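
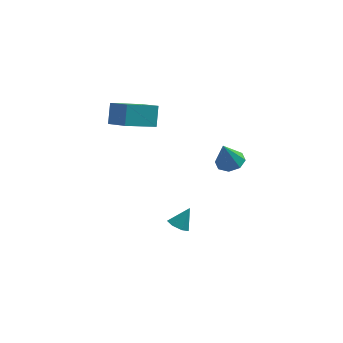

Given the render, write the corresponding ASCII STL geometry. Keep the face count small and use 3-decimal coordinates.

solid 
facet normal -0.783 -0.458 0.421
outer loop
vertex -1.221 2.561 4.559
vertex -2.088 3.462 3.928
vertex -1.3 1.807 3.591
endloop
endfacet
facet normal 0.619 -0.643 0.451
outer loop
vertex 0.188 2.678 2.792
vertex -1.221 2.561 4.559
vertex -1.3 1.807 3.591
endloop
endfacet
facet normal -0.783 -0.458 0.421
outer loop
vertex -1.3 1.807 3.591
vertex -2.088 3.462 3.928
vertex -2.166 2.707 2.96
endloop
endfacet
facet normal -0.064 -0.613 -0.787
outer loop
vertex -2.166 2.707 2.96
vertex 0.188 2.678 2.792
vertex -1.3 1.807 3.591
endloop
endfacet
facet normal 0.064 0.613 0.787
outer loop
vertex -1.221 2.561 4.559
vertex -0.6 4.333 3.129
vertex -2.088 3.462 3.928
endloop
endfacet
facet normal 0.619 -0.643 0.451
outer loop
vertex 0.266 3.433 3.76
vertex -1.221 2.561 4.559
vertex 0.188 2.678 2.792
endloop
endfacet
facet normal 0.064 0.613 0.787
outer loop
vertex 0.266 3.433 3.76
vertex -0.6 4.333 3.129
vertex -1.221 2.561 4.559
endloop
endfacet
facet normal -0.619 0.643 -0.452
outer loop
vertex -2.088 3.462 3.928
vertex -0.6 4.333 3.129
vertex -2.166 2.707 2.96
endloop
endfacet
facet normal -0.064 -0.613 -0.788
outer loop
vertex -0.679 3.579 2.161
vertex 0.188 2.678 2.792
vertex -2.166 2.707 2.96
endloop
endfacet
facet normal -0.619 0.643 -0.450
outer loop
vertex -2.166 2.707 2.96
vertex -0.6 4.333 3.129
vertex -0.679 3.579 2.161
endloop
endfacet
facet normal 0.783 0.459 -0.421
outer loop
vertex -0.679 3.579 2.161
vertex 0.266 3.433 3.76
vertex 0.188 2.678 2.792
endloop
endfacet
facet normal 0.783 0.458 -0.421
outer loop
vertex -0.6 4.333 3.129
vertex 0.266 3.433 3.76
vertex -0.679 3.579 2.161
endloop
endfacet
facet normal -0.472 -0.394 -0.789
outer loop
vertex 1.794 0.491 -3.422
vertex 1.276 0.793 -3.263
vertex 1.736 0.983 -3.633
endloop
endfacet
facet normal 0.992 0.075 -0.098
outer loop
vertex 1.794 0.491 -3.422
vertex 1.736 0.983 -3.633
vertex 1.844 1.267 -2.317
endloop
endfacet
facet normal -0.471 -0.396 -0.788
outer loop
vertex 1.736 0.983 -3.633
vertex 1.276 0.793 -3.263
vertex 1.331 1.331 -3.566
endloop
endfacet
facet normal 0.616 0.758 -0.214
outer loop
vertex 1.736 0.983 -3.633
vertex 1.331 1.331 -3.566
vertex 1.844 1.267 -2.317
endloop
endfacet
facet normal -0.473 -0.395 -0.787
outer loop
vertex 1.331 1.331 -3.566
vertex 1.276 0.793 -3.263
vertex 0.886 1.274 -3.27
endloop
endfacet
facet normal -0.073 0.994 0.081
outer loop
vertex 1.331 1.331 -3.566
vertex 0.886 1.274 -3.27
vertex 1.844 1.267 -2.317
endloop
endfacet
facet normal -0.474 -0.395 -0.787
outer loop
vertex 0.886 1.274 -3.27
vertex 1.276 0.793 -3.263
vertex 0.734 0.855 -2.968
endloop
endfacet
facet normal -0.557 0.609 0.565
outer loop
vertex 0.886 1.274 -3.27
vertex 0.734 0.855 -2.968
vertex 1.844 1.267 -2.317
endloop
endfacet
facet normal -0.474 -0.395 -0.787
outer loop
vertex 0.734 0.855 -2.968
vertex 1.276 0.793 -3.263
vertex 0.991 0.389 -2.889
endloop
endfacet
facet normal -0.472 -0.112 0.875
outer loop
vertex 0.734 0.855 -2.968
vertex 0.991 0.389 -2.889
vertex 1.844 1.267 -2.317
endloop
endfacet
facet normal -0.473 -0.395 -0.787
outer loop
vertex 0.991 0.389 -2.889
vertex 1.276 0.793 -3.263
vertex 1.463 0.227 -3.091
endloop
endfacet
facet normal 0.119 -0.620 0.775
outer loop
vertex 0.991 0.389 -2.889
vertex 1.463 0.227 -3.091
vertex 1.844 1.267 -2.317
endloop
endfacet
facet normal -0.472 -0.395 -0.788
outer loop
vertex 1.463 0.227 -3.091
vertex 1.276 0.793 -3.263
vertex 1.794 0.491 -3.422
endloop
endfacet
facet normal 0.771 -0.537 0.342
outer loop
vertex 1.463 0.227 -3.091
vertex 1.794 0.491 -3.422
vertex 1.844 1.267 -2.317
endloop
endfacet
facet normal 0.254 0.159 -0.954
outer loop
vertex 4.48 -0.127 2.751
vertex 3.759 -0.018 2.577
vertex 4.323 0.423 2.801
endloop
endfacet
facet normal 0.721 0.144 0.678
outer loop
vertex 4.48 -0.127 2.751
vertex 4.323 0.423 2.801
vertex 3.401 -0.242 3.923
endloop
endfacet
facet normal 0.255 0.158 -0.954
outer loop
vertex 4.323 0.423 2.801
vertex 3.759 -0.018 2.577
vertex 3.836 0.714 2.719
endloop
endfacet
facet normal 0.302 0.690 0.657
outer loop
vertex 4.323 0.423 2.801
vertex 3.836 0.714 2.719
vertex 3.401 -0.242 3.923
endloop
endfacet
facet normal 0.253 0.159 -0.954
outer loop
vertex 3.836 0.714 2.719
vertex 3.759 -0.018 2.577
vertex 3.303 0.577 2.555
endloop
endfacet
facet normal -0.357 0.790 0.499
outer loop
vertex 3.836 0.714 2.719
vertex 3.303 0.577 2.555
vertex 3.401 -0.242 3.923
endloop
endfacet
facet normal 0.254 0.160 -0.954
outer loop
vertex 3.303 0.577 2.555
vertex 3.759 -0.018 2.577
vertex 3.038 0.091 2.403
endloop
endfacet
facet normal -0.875 0.385 0.293
outer loop
vertex 3.303 0.577 2.555
vertex 3.038 0.091 2.403
vertex 3.401 -0.242 3.923
endloop
endfacet
facet normal 0.254 0.158 -0.954
outer loop
vertex 3.038 0.091 2.403
vertex 3.759 -0.018 2.577
vertex 3.195 -0.459 2.354
endloop
endfacet
facet normal -0.945 -0.284 0.163
outer loop
vertex 3.038 0.091 2.403
vertex 3.195 -0.459 2.354
vertex 3.401 -0.242 3.923
endloop
endfacet
facet normal 0.253 0.159 -0.954
outer loop
vertex 3.195 -0.459 2.354
vertex 3.759 -0.018 2.577
vertex 3.683 -0.751 2.435
endloop
endfacet
facet normal -0.527 -0.830 0.184
outer loop
vertex 3.195 -0.459 2.354
vertex 3.683 -0.751 2.435
vertex 3.401 -0.242 3.923
endloop
endfacet
facet normal 0.255 0.158 -0.954
outer loop
vertex 3.683 -0.751 2.435
vertex 3.759 -0.018 2.577
vertex 4.215 -0.613 2.6
endloop
endfacet
facet normal 0.135 -0.929 0.343
outer loop
vertex 3.683 -0.751 2.435
vertex 4.215 -0.613 2.6
vertex 3.401 -0.242 3.923
endloop
endfacet
facet normal 0.254 0.158 -0.954
outer loop
vertex 4.215 -0.613 2.6
vertex 3.759 -0.018 2.577
vertex 4.48 -0.127 2.751
endloop
endfacet
facet normal 0.651 -0.525 0.548
outer loop
vertex 4.215 -0.613 2.6
vertex 4.48 -0.127 2.751
vertex 3.401 -0.242 3.923
endloop
endfacet

endsolid


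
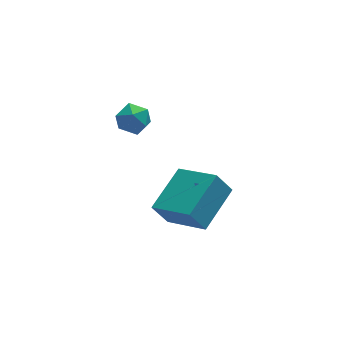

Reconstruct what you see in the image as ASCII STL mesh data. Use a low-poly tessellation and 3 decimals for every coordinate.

solid 
facet normal -0.460 0.114 0.881
outer loop
vertex 0.998 1.322 -0.081
vertex 1.559 0.858 0.272
vertex 1.667 1.659 0.225
endloop
endfacet
facet normal -0.559 0.686 0.466
outer loop
vertex 0.998 1.322 -0.081
vertex 1.667 1.659 0.225
vertex 1.379 1.909 -0.489
endloop
endfacet
facet normal -0.872 0.470 -0.138
outer loop
vertex 0.998 1.322 -0.081
vertex 1.379 1.909 -0.489
vertex 1.093 1.262 -0.883
endloop
endfacet
facet normal -0.967 -0.236 -0.097
outer loop
vertex 0.998 1.322 -0.081
vertex 1.093 1.262 -0.883
vertex 1.204 0.613 -0.412
endloop
endfacet
facet normal -0.713 -0.456 0.533
outer loop
vertex 0.998 1.322 -0.081
vertex 1.204 0.613 -0.412
vertex 1.559 0.858 0.272
endloop
endfacet
facet normal 0.084 0.951 0.299
outer loop
vertex 1.379 1.909 -0.489
vertex 1.667 1.659 0.225
vertex 2.176 1.807 -0.388
endloop
endfacet
facet normal 0.242 0.024 0.970
outer loop
vertex 1.667 1.659 0.225
vertex 1.559 0.858 0.272
vertex 2.287 1.158 0.083
endloop
endfacet
facet normal -0.167 -0.898 0.408
outer loop
vertex 1.559 0.858 0.272
vertex 1.204 0.613 -0.412
vertex 2.001 0.511 -0.311
endloop
endfacet
facet normal -0.578 -0.542 -0.610
outer loop
vertex 1.204 0.613 -0.412
vertex 1.093 1.262 -0.883
vertex 1.713 0.761 -1.025
endloop
endfacet
facet normal -0.424 0.600 -0.678
outer loop
vertex 1.093 1.262 -0.883
vertex 1.379 1.909 -0.489
vertex 1.821 1.562 -1.072
endloop
endfacet
facet normal 0.967 0.236 0.097
outer loop
vertex 2.382 1.098 -0.719
vertex 2.176 1.807 -0.388
vertex 2.287 1.158 0.083
endloop
endfacet
facet normal 0.872 -0.470 0.138
outer loop
vertex 2.382 1.098 -0.719
vertex 2.287 1.158 0.083
vertex 2.001 0.511 -0.311
endloop
endfacet
facet normal 0.559 -0.686 -0.466
outer loop
vertex 2.382 1.098 -0.719
vertex 2.001 0.511 -0.311
vertex 1.713 0.761 -1.025
endloop
endfacet
facet normal 0.460 -0.114 -0.881
outer loop
vertex 2.382 1.098 -0.719
vertex 1.713 0.761 -1.025
vertex 1.821 1.562 -1.072
endloop
endfacet
facet normal 0.713 0.456 -0.533
outer loop
vertex 2.382 1.098 -0.719
vertex 1.821 1.562 -1.072
vertex 2.176 1.807 -0.388
endloop
endfacet
facet normal 0.578 0.542 0.610
outer loop
vertex 2.287 1.158 0.083
vertex 2.176 1.807 -0.388
vertex 1.667 1.659 0.225
endloop
endfacet
facet normal 0.424 -0.600 0.678
outer loop
vertex 2.001 0.511 -0.311
vertex 2.287 1.158 0.083
vertex 1.559 0.858 0.272
endloop
endfacet
facet normal -0.084 -0.951 -0.299
outer loop
vertex 1.713 0.761 -1.025
vertex 2.001 0.511 -0.311
vertex 1.204 0.613 -0.412
endloop
endfacet
facet normal -0.242 -0.024 -0.970
outer loop
vertex 1.821 1.562 -1.072
vertex 1.713 0.761 -1.025
vertex 1.093 1.262 -0.883
endloop
endfacet
facet normal 0.167 0.898 -0.408
outer loop
vertex 2.176 1.807 -0.388
vertex 1.821 1.562 -1.072
vertex 1.379 1.909 -0.489
endloop
endfacet
facet normal -0.463 0.771 -0.439
outer loop
vertex 1.111 -2.808 -1.96
vertex 2.657 -1.51 -1.31
vertex 1.692 -3.012 -2.931
endloop
endfacet
facet normal -0.729 -0.612 -0.307
outer loop
vertex 2.663 -4.63 -2.01
vertex 1.111 -2.808 -1.96
vertex 1.692 -3.012 -2.931
endloop
endfacet
facet normal -0.463 0.770 -0.438
outer loop
vertex 1.692 -3.012 -2.931
vertex 2.657 -1.51 -1.31
vertex 3.237 -1.714 -2.281
endloop
endfacet
facet normal 0.505 -0.178 -0.845
outer loop
vertex 3.237 -1.714 -2.281
vertex 2.663 -4.63 -2.01
vertex 1.692 -3.012 -2.931
endloop
endfacet
facet normal -0.505 0.178 0.845
outer loop
vertex 1.111 -2.808 -1.96
vertex 3.628 -3.128 -0.389
vertex 2.657 -1.51 -1.31
endloop
endfacet
facet normal -0.729 -0.612 -0.307
outer loop
vertex 2.083 -4.426 -1.039
vertex 1.111 -2.808 -1.96
vertex 2.663 -4.63 -2.01
endloop
endfacet
facet normal -0.505 0.178 0.845
outer loop
vertex 2.083 -4.426 -1.039
vertex 3.628 -3.128 -0.389
vertex 1.111 -2.808 -1.96
endloop
endfacet
facet normal 0.729 0.612 0.307
outer loop
vertex 2.657 -1.51 -1.31
vertex 3.628 -3.128 -0.389
vertex 3.237 -1.714 -2.281
endloop
endfacet
facet normal 0.505 -0.178 -0.845
outer loop
vertex 4.209 -3.332 -1.36
vertex 2.663 -4.63 -2.01
vertex 3.237 -1.714 -2.281
endloop
endfacet
facet normal 0.728 0.612 0.307
outer loop
vertex 3.237 -1.714 -2.281
vertex 3.628 -3.128 -0.389
vertex 4.209 -3.332 -1.36
endloop
endfacet
facet normal 0.463 -0.771 0.438
outer loop
vertex 4.209 -3.332 -1.36
vertex 2.083 -4.426 -1.039
vertex 2.663 -4.63 -2.01
endloop
endfacet
facet normal 0.463 -0.770 0.439
outer loop
vertex 3.628 -3.128 -0.389
vertex 2.083 -4.426 -1.039
vertex 4.209 -3.332 -1.36
endloop
endfacet

endsolid


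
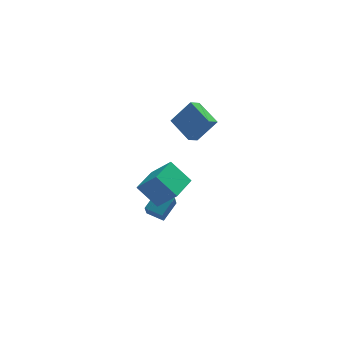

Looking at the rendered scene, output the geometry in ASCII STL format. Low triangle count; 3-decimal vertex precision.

solid 
facet normal -0.543 -0.840 -0.014
outer loop
vertex 0.281 -2.447 0.326
vertex -0.723 -1.778 -0.899
vertex 1.343 -3.113 -0.909
endloop
endfacet
facet normal 0.584 -0.389 0.712
outer loop
vertex 2.423 -1.442 -0.881
vertex 0.281 -2.447 0.326
vertex 1.343 -3.113 -0.909
endloop
endfacet
facet normal -0.543 -0.840 -0.014
outer loop
vertex 1.343 -3.113 -0.909
vertex -0.723 -1.778 -0.899
vertex 0.339 -2.444 -2.134
endloop
endfacet
facet normal 0.604 -0.378 -0.702
outer loop
vertex 0.339 -2.444 -2.134
vertex 2.423 -1.442 -0.881
vertex 1.343 -3.113 -0.909
endloop
endfacet
facet normal -0.604 0.378 0.702
outer loop
vertex 0.281 -2.447 0.326
vertex 0.357 -0.107 -0.871
vertex -0.723 -1.778 -0.899
endloop
endfacet
facet normal 0.584 -0.389 0.712
outer loop
vertex 1.361 -0.776 0.354
vertex 0.281 -2.447 0.326
vertex 2.423 -1.442 -0.881
endloop
endfacet
facet normal -0.604 0.378 0.702
outer loop
vertex 1.361 -0.776 0.354
vertex 0.357 -0.107 -0.871
vertex 0.281 -2.447 0.326
endloop
endfacet
facet normal -0.584 0.389 -0.712
outer loop
vertex -0.723 -1.778 -0.899
vertex 0.357 -0.107 -0.871
vertex 0.339 -2.444 -2.134
endloop
endfacet
facet normal 0.604 -0.378 -0.702
outer loop
vertex 1.419 -0.773 -2.106
vertex 2.423 -1.442 -0.881
vertex 0.339 -2.444 -2.134
endloop
endfacet
facet normal -0.584 0.389 -0.712
outer loop
vertex 0.339 -2.444 -2.134
vertex 0.357 -0.107 -0.871
vertex 1.419 -0.773 -2.106
endloop
endfacet
facet normal 0.543 0.840 0.014
outer loop
vertex 1.419 -0.773 -2.106
vertex 1.361 -0.776 0.354
vertex 2.423 -1.442 -0.881
endloop
endfacet
facet normal 0.543 0.840 0.014
outer loop
vertex 0.357 -0.107 -0.871
vertex 1.361 -0.776 0.354
vertex 1.419 -0.773 -2.106
endloop
endfacet
facet normal -0.788 0.559 0.257
outer loop
vertex -0.2 -1.201 -3.091
vertex 0.66 -0.362 -2.279
vertex 0.009 -0.446 -4.091
endloop
endfacet
facet normal -0.593 -0.578 -0.561
outer loop
vertex 0.9 -1.078 -4.381
vertex -0.2 -1.201 -3.091
vertex 0.009 -0.446 -4.091
endloop
endfacet
facet normal -0.788 0.559 0.257
outer loop
vertex 0.009 -0.446 -4.091
vertex 0.66 -0.362 -2.279
vertex 0.869 0.392 -3.279
endloop
endfacet
facet normal 0.165 0.594 -0.788
outer loop
vertex 0.869 0.392 -3.279
vertex 0.9 -1.078 -4.381
vertex 0.009 -0.446 -4.091
endloop
endfacet
facet normal -0.165 -0.594 0.788
outer loop
vertex -0.2 -1.201 -3.091
vertex 1.551 -0.994 -2.569
vertex 0.66 -0.362 -2.279
endloop
endfacet
facet normal -0.592 -0.579 -0.560
outer loop
vertex 0.691 -1.832 -3.381
vertex -0.2 -1.201 -3.091
vertex 0.9 -1.078 -4.381
endloop
endfacet
facet normal -0.164 -0.594 0.787
outer loop
vertex 0.691 -1.832 -3.381
vertex 1.551 -0.994 -2.569
vertex -0.2 -1.201 -3.091
endloop
endfacet
facet normal 0.593 0.579 0.560
outer loop
vertex 0.66 -0.362 -2.279
vertex 1.551 -0.994 -2.569
vertex 0.869 0.392 -3.279
endloop
endfacet
facet normal 0.164 0.594 -0.788
outer loop
vertex 1.76 -0.239 -3.569
vertex 0.9 -1.078 -4.381
vertex 0.869 0.392 -3.279
endloop
endfacet
facet normal 0.592 0.579 0.561
outer loop
vertex 0.869 0.392 -3.279
vertex 1.551 -0.994 -2.569
vertex 1.76 -0.239 -3.569
endloop
endfacet
facet normal 0.788 -0.559 -0.257
outer loop
vertex 1.76 -0.239 -3.569
vertex 0.691 -1.832 -3.381
vertex 0.9 -1.078 -4.381
endloop
endfacet
facet normal 0.788 -0.559 -0.258
outer loop
vertex 1.551 -0.994 -2.569
vertex 0.691 -1.832 -3.381
vertex 1.76 -0.239 -3.569
endloop
endfacet
facet normal -0.602 0.063 -0.796
outer loop
vertex 2.175 -1.901 2.821
vertex 1.407 -0.406 3.519
vertex 2.752 -1.419 2.423
endloop
endfacet
facet normal 0.422 -0.822 -0.383
outer loop
vertex 3.853 -1.534 3.881
vertex 2.175 -1.901 2.821
vertex 2.752 -1.419 2.423
endloop
endfacet
facet normal -0.601 0.064 -0.797
outer loop
vertex 2.752 -1.419 2.423
vertex 1.407 -0.406 3.519
vertex 1.984 0.076 3.122
endloop
endfacet
facet normal 0.678 0.567 -0.467
outer loop
vertex 1.984 0.076 3.122
vertex 3.853 -1.534 3.881
vertex 2.752 -1.419 2.423
endloop
endfacet
facet normal -0.678 -0.567 0.468
outer loop
vertex 2.175 -1.901 2.821
vertex 2.508 -0.521 4.977
vertex 1.407 -0.406 3.519
endloop
endfacet
facet normal 0.422 -0.821 -0.384
outer loop
vertex 3.276 -2.016 4.278
vertex 2.175 -1.901 2.821
vertex 3.853 -1.534 3.881
endloop
endfacet
facet normal -0.678 -0.567 0.468
outer loop
vertex 3.276 -2.016 4.278
vertex 2.508 -0.521 4.977
vertex 2.175 -1.901 2.821
endloop
endfacet
facet normal -0.422 0.821 0.384
outer loop
vertex 1.407 -0.406 3.519
vertex 2.508 -0.521 4.977
vertex 1.984 0.076 3.122
endloop
endfacet
facet normal 0.678 0.567 -0.468
outer loop
vertex 3.085 -0.039 4.579
vertex 3.853 -1.534 3.881
vertex 1.984 0.076 3.122
endloop
endfacet
facet normal -0.422 0.822 0.384
outer loop
vertex 1.984 0.076 3.122
vertex 2.508 -0.521 4.977
vertex 3.085 -0.039 4.579
endloop
endfacet
facet normal 0.601 -0.063 0.797
outer loop
vertex 3.085 -0.039 4.579
vertex 3.276 -2.016 4.278
vertex 3.853 -1.534 3.881
endloop
endfacet
facet normal 0.602 -0.063 0.796
outer loop
vertex 2.508 -0.521 4.977
vertex 3.276 -2.016 4.278
vertex 3.085 -0.039 4.579
endloop
endfacet

endsolid


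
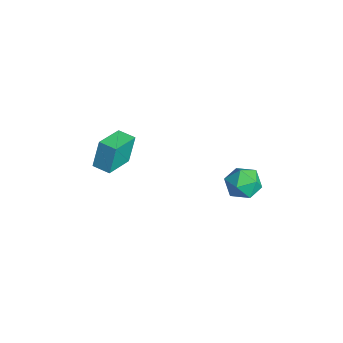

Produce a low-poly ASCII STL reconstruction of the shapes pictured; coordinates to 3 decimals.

solid 
facet normal 0.295 0.896 0.333
outer loop
vertex 1.35 2.802 0.316
vertex 0.724 2.73 1.064
vertex 1.638 2.395 1.157
endloop
endfacet
facet normal 0.825 0.565 -0.009
outer loop
vertex 1.35 2.802 0.316
vertex 1.638 2.395 1.157
vertex 1.902 1.995 0.304
endloop
endfacet
facet normal 0.604 0.423 -0.675
outer loop
vertex 1.35 2.802 0.316
vertex 1.902 1.995 0.304
vertex 1.15 2.082 -0.315
endloop
endfacet
facet normal -0.063 0.668 -0.742
outer loop
vertex 1.35 2.802 0.316
vertex 1.15 2.082 -0.315
vertex 0.423 2.536 0.155
endloop
endfacet
facet normal -0.254 0.960 -0.121
outer loop
vertex 1.35 2.802 0.316
vertex 0.423 2.536 0.155
vertex 0.724 2.73 1.064
endloop
endfacet
facet normal 0.946 -0.057 0.320
outer loop
vertex 1.902 1.995 0.304
vertex 1.638 2.395 1.157
vertex 1.617 1.424 1.045
endloop
endfacet
facet normal 0.087 0.479 0.873
outer loop
vertex 1.638 2.395 1.157
vertex 0.724 2.73 1.064
vertex 0.89 1.878 1.515
endloop
endfacet
facet normal -0.801 0.582 0.141
outer loop
vertex 0.724 2.73 1.064
vertex 0.423 2.536 0.155
vertex 0.138 1.965 0.896
endloop
endfacet
facet normal -0.490 0.110 -0.865
outer loop
vertex 0.423 2.536 0.155
vertex 1.15 2.082 -0.315
vertex 0.402 1.565 0.043
endloop
endfacet
facet normal 0.589 -0.285 -0.756
outer loop
vertex 1.15 2.082 -0.315
vertex 1.902 1.995 0.304
vertex 1.316 1.23 0.136
endloop
endfacet
facet normal 0.063 -0.668 0.742
outer loop
vertex 0.69 1.158 0.884
vertex 1.617 1.424 1.045
vertex 0.89 1.878 1.515
endloop
endfacet
facet normal -0.604 -0.423 0.675
outer loop
vertex 0.69 1.158 0.884
vertex 0.89 1.878 1.515
vertex 0.138 1.965 0.896
endloop
endfacet
facet normal -0.825 -0.565 0.009
outer loop
vertex 0.69 1.158 0.884
vertex 0.138 1.965 0.896
vertex 0.402 1.565 0.043
endloop
endfacet
facet normal -0.295 -0.896 -0.333
outer loop
vertex 0.69 1.158 0.884
vertex 0.402 1.565 0.043
vertex 1.316 1.23 0.136
endloop
endfacet
facet normal 0.254 -0.960 0.121
outer loop
vertex 0.69 1.158 0.884
vertex 1.316 1.23 0.136
vertex 1.617 1.424 1.045
endloop
endfacet
facet normal 0.490 -0.110 0.865
outer loop
vertex 0.89 1.878 1.515
vertex 1.617 1.424 1.045
vertex 1.638 2.395 1.157
endloop
endfacet
facet normal -0.589 0.285 0.756
outer loop
vertex 0.138 1.965 0.896
vertex 0.89 1.878 1.515
vertex 0.724 2.73 1.064
endloop
endfacet
facet normal -0.946 0.057 -0.320
outer loop
vertex 0.402 1.565 0.043
vertex 0.138 1.965 0.896
vertex 0.423 2.536 0.155
endloop
endfacet
facet normal -0.087 -0.479 -0.873
outer loop
vertex 1.316 1.23 0.136
vertex 0.402 1.565 0.043
vertex 1.15 2.082 -0.315
endloop
endfacet
facet normal 0.801 -0.582 -0.141
outer loop
vertex 1.617 1.424 1.045
vertex 1.316 1.23 0.136
vertex 1.902 1.995 0.304
endloop
endfacet
facet normal -0.610 0.737 -0.290
outer loop
vertex -1.397 -3.267 4.093
vertex -0.68 -2.694 4.04
vertex -1.186 -3.668 2.632
endloop
endfacet
facet normal -0.780 -0.623 0.058
outer loop
vertex -0.16 -4.906 3.12
vertex -1.397 -3.267 4.093
vertex -1.186 -3.668 2.632
endloop
endfacet
facet normal -0.610 0.737 -0.291
outer loop
vertex -1.186 -3.668 2.632
vertex -0.68 -2.694 4.04
vertex -0.468 -3.095 2.578
endloop
endfacet
facet normal 0.138 -0.262 -0.955
outer loop
vertex -0.468 -3.095 2.578
vertex -0.16 -4.906 3.12
vertex -1.186 -3.668 2.632
endloop
endfacet
facet normal -0.139 0.262 0.955
outer loop
vertex -1.397 -3.267 4.093
vertex 0.346 -3.932 4.528
vertex -0.68 -2.694 4.04
endloop
endfacet
facet normal -0.780 -0.623 0.058
outer loop
vertex -0.372 -4.505 4.582
vertex -1.397 -3.267 4.093
vertex -0.16 -4.906 3.12
endloop
endfacet
facet normal -0.138 0.263 0.955
outer loop
vertex -0.372 -4.505 4.582
vertex 0.346 -3.932 4.528
vertex -1.397 -3.267 4.093
endloop
endfacet
facet normal 0.780 0.623 -0.058
outer loop
vertex -0.68 -2.694 4.04
vertex 0.346 -3.932 4.528
vertex -0.468 -3.095 2.578
endloop
endfacet
facet normal 0.139 -0.262 -0.955
outer loop
vertex 0.557 -4.333 3.067
vertex -0.16 -4.906 3.12
vertex -0.468 -3.095 2.578
endloop
endfacet
facet normal 0.780 0.623 -0.058
outer loop
vertex -0.468 -3.095 2.578
vertex 0.346 -3.932 4.528
vertex 0.557 -4.333 3.067
endloop
endfacet
facet normal 0.610 -0.737 0.291
outer loop
vertex 0.557 -4.333 3.067
vertex -0.372 -4.505 4.582
vertex -0.16 -4.906 3.12
endloop
endfacet
facet normal 0.610 -0.737 0.290
outer loop
vertex 0.346 -3.932 4.528
vertex -0.372 -4.505 4.582
vertex 0.557 -4.333 3.067
endloop
endfacet

endsolid


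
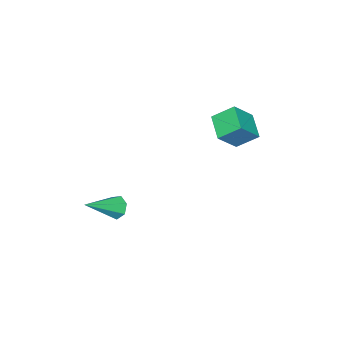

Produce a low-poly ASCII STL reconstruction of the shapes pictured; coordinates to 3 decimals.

solid 
facet normal -0.821 0.266 -0.505
outer loop
vertex 3.547 -2.252 -3.767
vertex 3.234 -2.488 -3.382
vertex 3.416 -1.97 -3.405
endloop
endfacet
facet normal 0.713 0.655 -0.252
outer loop
vertex 3.547 -2.252 -3.767
vertex 3.416 -1.97 -3.405
vertex 4.606 -2.932 -2.538
endloop
endfacet
facet normal -0.822 0.266 -0.504
outer loop
vertex 3.416 -1.97 -3.405
vertex 3.234 -2.488 -3.382
vertex 3.148 -2.078 -3.025
endloop
endfacet
facet normal 0.327 0.823 0.464
outer loop
vertex 3.416 -1.97 -3.405
vertex 3.148 -2.078 -3.025
vertex 4.606 -2.932 -2.538
endloop
endfacet
facet normal -0.821 0.267 -0.504
outer loop
vertex 3.148 -2.078 -3.025
vertex 3.234 -2.488 -3.382
vertex 2.944 -2.496 -2.914
endloop
endfacet
facet normal -0.131 0.313 0.941
outer loop
vertex 3.148 -2.078 -3.025
vertex 2.944 -2.496 -2.914
vertex 4.606 -2.932 -2.538
endloop
endfacet
facet normal -0.822 0.265 -0.505
outer loop
vertex 2.944 -2.496 -2.914
vertex 3.234 -2.488 -3.382
vertex 2.959 -2.908 -3.155
endloop
endfacet
facet normal -0.312 -0.488 0.815
outer loop
vertex 2.944 -2.496 -2.914
vertex 2.959 -2.908 -3.155
vertex 4.606 -2.932 -2.538
endloop
endfacet
facet normal -0.821 0.265 -0.505
outer loop
vertex 2.959 -2.908 -3.155
vertex 3.234 -2.488 -3.382
vertex 3.181 -3.004 -3.566
endloop
endfacet
facet normal -0.083 -0.979 0.184
outer loop
vertex 2.959 -2.908 -3.155
vertex 3.181 -3.004 -3.566
vertex 4.606 -2.932 -2.538
endloop
endfacet
facet normal -0.821 0.265 -0.505
outer loop
vertex 3.181 -3.004 -3.566
vertex 3.234 -2.488 -3.382
vertex 3.443 -2.712 -3.839
endloop
endfacet
facet normal 0.384 -0.791 -0.477
outer loop
vertex 3.181 -3.004 -3.566
vertex 3.443 -2.712 -3.839
vertex 4.606 -2.932 -2.538
endloop
endfacet
facet normal -0.821 0.265 -0.505
outer loop
vertex 3.443 -2.712 -3.839
vertex 3.234 -2.488 -3.382
vertex 3.547 -2.252 -3.767
endloop
endfacet
facet normal 0.739 -0.062 -0.671
outer loop
vertex 3.443 -2.712 -3.839
vertex 3.547 -2.252 -3.767
vertex 4.606 -2.932 -2.538
endloop
endfacet
facet normal -0.616 -0.685 0.390
outer loop
vertex 1.085 0.31 1.732
vertex 0.671 1.041 2.362
vertex 0.26 0.571 0.886
endloop
endfacet
facet normal 0.395 -0.696 -0.600
outer loop
vertex 0.969 1.359 0.438
vertex 1.085 0.31 1.732
vertex 0.26 0.571 0.886
endloop
endfacet
facet normal -0.616 -0.685 0.390
outer loop
vertex 0.26 0.571 0.886
vertex 0.671 1.041 2.362
vertex -0.154 1.302 1.516
endloop
endfacet
facet normal -0.682 0.216 -0.699
outer loop
vertex -0.154 1.302 1.516
vertex 0.969 1.359 0.438
vertex 0.26 0.571 0.886
endloop
endfacet
facet normal 0.682 -0.216 0.699
outer loop
vertex 1.085 0.31 1.732
vertex 1.38 1.829 1.914
vertex 0.671 1.041 2.362
endloop
endfacet
facet normal 0.395 -0.696 -0.600
outer loop
vertex 1.794 1.098 1.284
vertex 1.085 0.31 1.732
vertex 0.969 1.359 0.438
endloop
endfacet
facet normal 0.682 -0.216 0.699
outer loop
vertex 1.794 1.098 1.284
vertex 1.38 1.829 1.914
vertex 1.085 0.31 1.732
endloop
endfacet
facet normal -0.395 0.696 0.600
outer loop
vertex 0.671 1.041 2.362
vertex 1.38 1.829 1.914
vertex -0.154 1.302 1.516
endloop
endfacet
facet normal -0.682 0.216 -0.699
outer loop
vertex 0.555 2.09 1.068
vertex 0.969 1.359 0.438
vertex -0.154 1.302 1.516
endloop
endfacet
facet normal -0.395 0.696 0.600
outer loop
vertex -0.154 1.302 1.516
vertex 1.38 1.829 1.914
vertex 0.555 2.09 1.068
endloop
endfacet
facet normal 0.616 0.685 -0.390
outer loop
vertex 0.555 2.09 1.068
vertex 1.794 1.098 1.284
vertex 0.969 1.359 0.438
endloop
endfacet
facet normal 0.616 0.685 -0.390
outer loop
vertex 1.38 1.829 1.914
vertex 1.794 1.098 1.284
vertex 0.555 2.09 1.068
endloop
endfacet

endsolid


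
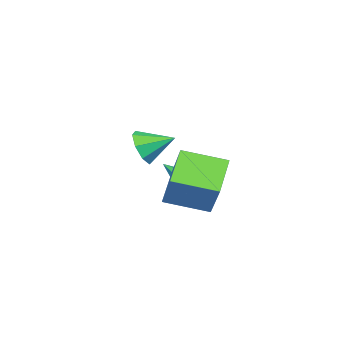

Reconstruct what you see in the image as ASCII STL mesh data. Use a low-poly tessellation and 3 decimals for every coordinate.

solid 
facet normal 0.264 0.819 -0.509
outer loop
vertex 1.048 2.67 1.167
vertex 0.501 3.005 1.422
vertex 1.139 2.961 1.682
endloop
endfacet
facet normal 0.792 -0.581 0.188
outer loop
vertex 1.048 2.67 1.167
vertex 1.139 2.961 1.682
vertex 0.079 1.695 2.238
endloop
endfacet
facet normal 0.265 0.818 -0.511
outer loop
vertex 1.139 2.961 1.682
vertex 0.501 3.005 1.422
vertex 0.75 3.286 2.001
endloop
endfacet
facet normal 0.569 -0.119 0.814
outer loop
vertex 1.139 2.961 1.682
vertex 0.75 3.286 2.001
vertex 0.079 1.695 2.238
endloop
endfacet
facet normal 0.264 0.818 -0.511
outer loop
vertex 0.75 3.286 2.001
vertex 0.501 3.005 1.422
vertex 0.174 3.399 1.884
endloop
endfacet
facet normal -0.155 0.209 0.965
outer loop
vertex 0.75 3.286 2.001
vertex 0.174 3.399 1.884
vertex 0.079 1.695 2.238
endloop
endfacet
facet normal 0.264 0.818 -0.511
outer loop
vertex 0.174 3.399 1.884
vertex 0.501 3.005 1.422
vertex -0.156 3.215 1.419
endloop
endfacet
facet normal -0.834 0.157 0.530
outer loop
vertex 0.174 3.399 1.884
vertex -0.156 3.215 1.419
vertex 0.079 1.695 2.238
endloop
endfacet
facet normal 0.264 0.819 -0.510
outer loop
vertex -0.156 3.215 1.419
vertex 0.501 3.005 1.422
vertex 0.01 2.873 0.956
endloop
endfacet
facet normal -0.957 -0.238 -0.167
outer loop
vertex -0.156 3.215 1.419
vertex 0.01 2.873 0.956
vertex 0.079 1.695 2.238
endloop
endfacet
facet normal 0.263 0.819 -0.510
outer loop
vertex 0.01 2.873 0.956
vertex 0.501 3.005 1.422
vertex 0.546 2.631 0.844
endloop
endfacet
facet normal -0.430 -0.676 -0.598
outer loop
vertex 0.01 2.873 0.956
vertex 0.546 2.631 0.844
vertex 0.079 1.695 2.238
endloop
endfacet
facet normal 0.264 0.819 -0.509
outer loop
vertex 0.546 2.631 0.844
vertex 0.501 3.005 1.422
vertex 1.048 2.67 1.167
endloop
endfacet
facet normal 0.347 -0.828 -0.440
outer loop
vertex 0.546 2.631 0.844
vertex 1.048 2.67 1.167
vertex 0.079 1.695 2.238
endloop
endfacet
facet normal -0.810 -0.043 0.584
outer loop
vertex 2.726 3.293 4.048
vertex 2.269 5.143 3.549
vertex 1.623 2.595 2.467
endloop
endfacet
facet normal 0.232 -0.939 0.253
outer loop
vertex 3.171 2.677 1.351
vertex 2.726 3.293 4.048
vertex 1.623 2.595 2.467
endloop
endfacet
facet normal -0.810 -0.043 0.584
outer loop
vertex 1.623 2.595 2.467
vertex 2.269 5.143 3.549
vertex 1.166 4.445 1.968
endloop
endfacet
facet normal -0.538 -0.341 -0.771
outer loop
vertex 1.166 4.445 1.968
vertex 3.171 2.677 1.351
vertex 1.623 2.595 2.467
endloop
endfacet
facet normal 0.538 0.341 0.771
outer loop
vertex 2.726 3.293 4.048
vertex 3.817 5.225 2.433
vertex 2.269 5.143 3.549
endloop
endfacet
facet normal 0.232 -0.939 0.253
outer loop
vertex 4.274 3.375 2.932
vertex 2.726 3.293 4.048
vertex 3.171 2.677 1.351
endloop
endfacet
facet normal 0.538 0.341 0.771
outer loop
vertex 4.274 3.375 2.932
vertex 3.817 5.225 2.433
vertex 2.726 3.293 4.048
endloop
endfacet
facet normal -0.232 0.939 -0.253
outer loop
vertex 2.269 5.143 3.549
vertex 3.817 5.225 2.433
vertex 1.166 4.445 1.968
endloop
endfacet
facet normal -0.538 -0.341 -0.771
outer loop
vertex 2.714 4.527 0.852
vertex 3.171 2.677 1.351
vertex 1.166 4.445 1.968
endloop
endfacet
facet normal -0.232 0.939 -0.253
outer loop
vertex 1.166 4.445 1.968
vertex 3.817 5.225 2.433
vertex 2.714 4.527 0.852
endloop
endfacet
facet normal 0.810 0.043 -0.584
outer loop
vertex 2.714 4.527 0.852
vertex 4.274 3.375 2.932
vertex 3.171 2.677 1.351
endloop
endfacet
facet normal 0.810 0.043 -0.584
outer loop
vertex 3.817 5.225 2.433
vertex 4.274 3.375 2.932
vertex 2.714 4.527 0.852
endloop
endfacet
facet normal 0.157 -0.898 -0.410
outer loop
vertex -1.23 0.668 1.664
vertex -1.562 0.242 2.47
vertex -1.962 0.55 1.642
endloop
endfacet
facet normal -0.113 0.811 -0.574
outer loop
vertex -1.23 0.668 1.664
vertex -1.962 0.55 1.642
vertex -1.798 1.598 3.09
endloop
endfacet
facet normal 0.157 -0.899 -0.410
outer loop
vertex -1.962 0.55 1.642
vertex -1.562 0.242 2.47
vertex -2.46 0.252 2.105
endloop
endfacet
facet normal -0.703 0.611 -0.363
outer loop
vertex -1.962 0.55 1.642
vertex -2.46 0.252 2.105
vertex -1.798 1.598 3.09
endloop
endfacet
facet normal 0.157 -0.898 -0.412
outer loop
vertex -2.46 0.252 2.105
vertex -1.562 0.242 2.47
vertex -2.432 -0.053 2.781
endloop
endfacet
facet normal -0.929 0.322 0.184
outer loop
vertex -2.46 0.252 2.105
vertex -2.432 -0.053 2.781
vertex -1.798 1.598 3.09
endloop
endfacet
facet normal 0.158 -0.898 -0.410
outer loop
vertex -2.432 -0.053 2.781
vertex -1.562 0.242 2.47
vertex -1.894 -0.184 3.276
endloop
endfacet
facet normal -0.658 0.113 0.745
outer loop
vertex -2.432 -0.053 2.781
vertex -1.894 -0.184 3.276
vertex -1.798 1.598 3.09
endloop
endfacet
facet normal 0.156 -0.898 -0.411
outer loop
vertex -1.894 -0.184 3.276
vertex -1.562 0.242 2.47
vertex -1.161 -0.067 3.298
endloop
endfacet
facet normal -0.047 0.106 0.993
outer loop
vertex -1.894 -0.184 3.276
vertex -1.161 -0.067 3.298
vertex -1.798 1.598 3.09
endloop
endfacet
facet normal 0.157 -0.898 -0.411
outer loop
vertex -1.161 -0.067 3.298
vertex -1.562 0.242 2.47
vertex -0.663 0.232 2.835
endloop
endfacet
facet normal 0.543 0.306 0.782
outer loop
vertex -1.161 -0.067 3.298
vertex -0.663 0.232 2.835
vertex -1.798 1.598 3.09
endloop
endfacet
facet normal 0.157 -0.898 -0.410
outer loop
vertex -0.663 0.232 2.835
vertex -1.562 0.242 2.47
vertex -0.691 0.536 2.159
endloop
endfacet
facet normal 0.769 0.595 0.236
outer loop
vertex -0.663 0.232 2.835
vertex -0.691 0.536 2.159
vertex -1.798 1.598 3.09
endloop
endfacet
facet normal 0.157 -0.898 -0.410
outer loop
vertex -0.691 0.536 2.159
vertex -1.562 0.242 2.47
vertex -1.23 0.668 1.664
endloop
endfacet
facet normal 0.497 0.804 -0.327
outer loop
vertex -0.691 0.536 2.159
vertex -1.23 0.668 1.664
vertex -1.798 1.598 3.09
endloop
endfacet

endsolid


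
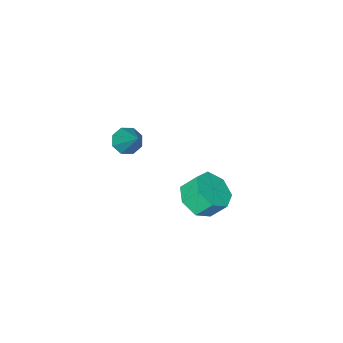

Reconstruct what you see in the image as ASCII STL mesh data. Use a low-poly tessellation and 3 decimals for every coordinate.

solid 
facet normal -0.209 -0.671 -0.711
outer loop
vertex 1.189 1.139 2.717
vertex 0.665 0.888 3.108
vertex 0.724 1.387 2.62
endloop
endfacet
facet normal 0.493 0.754 -0.435
outer loop
vertex 1.189 1.139 2.717
vertex 0.724 1.387 2.62
vertex 1.095 2.272 4.572
endloop
endfacet
facet normal -0.208 -0.671 -0.712
outer loop
vertex 0.724 1.387 2.62
vertex 0.665 0.888 3.108
vertex 0.225 1.342 2.808
endloop
endfacet
facet normal -0.220 0.903 -0.368
outer loop
vertex 0.724 1.387 2.62
vertex 0.225 1.342 2.808
vertex 1.095 2.272 4.572
endloop
endfacet
facet normal -0.209 -0.672 -0.711
outer loop
vertex 0.225 1.342 2.808
vertex 0.665 0.888 3.108
vertex -0.017 1.032 3.172
endloop
endfacet
facet normal -0.765 0.643 0.039
outer loop
vertex 0.225 1.342 2.808
vertex -0.017 1.032 3.172
vertex 1.095 2.272 4.572
endloop
endfacet
facet normal -0.209 -0.672 -0.711
outer loop
vertex -0.017 1.032 3.172
vertex 0.665 0.888 3.108
vertex 0.141 0.638 3.498
endloop
endfacet
facet normal -0.827 0.122 0.549
outer loop
vertex -0.017 1.032 3.172
vertex 0.141 0.638 3.498
vertex 1.095 2.272 4.572
endloop
endfacet
facet normal -0.208 -0.672 -0.711
outer loop
vertex 0.141 0.638 3.498
vertex 0.665 0.888 3.108
vertex 0.606 0.39 3.596
endloop
endfacet
facet normal -0.368 -0.351 0.861
outer loop
vertex 0.141 0.638 3.498
vertex 0.606 0.39 3.596
vertex 1.095 2.272 4.572
endloop
endfacet
facet normal -0.210 -0.671 -0.711
outer loop
vertex 0.606 0.39 3.596
vertex 0.665 0.888 3.108
vertex 1.105 0.434 3.407
endloop
endfacet
facet normal 0.345 -0.501 0.794
outer loop
vertex 0.606 0.39 3.596
vertex 1.105 0.434 3.407
vertex 1.095 2.272 4.572
endloop
endfacet
facet normal -0.209 -0.671 -0.711
outer loop
vertex 1.105 0.434 3.407
vertex 0.665 0.888 3.108
vertex 1.347 0.744 3.043
endloop
endfacet
facet normal 0.890 -0.240 0.387
outer loop
vertex 1.105 0.434 3.407
vertex 1.347 0.744 3.043
vertex 1.095 2.272 4.572
endloop
endfacet
facet normal -0.209 -0.671 -0.711
outer loop
vertex 1.347 0.744 3.043
vertex 0.665 0.888 3.108
vertex 1.189 1.139 2.717
endloop
endfacet
facet normal 0.952 0.280 -0.123
outer loop
vertex 1.347 0.744 3.043
vertex 1.189 1.139 2.717
vertex 1.095 2.272 4.572
endloop
endfacet
facet normal 0.431 -0.481 -0.763
outer loop
vertex -1.539 2.806 -2.095
vertex -2.245 2.046 -2.015
vertex -2.288 2.914 -2.586
endloop
endfacet
facet normal 0.353 0.869 -0.348
outer loop
vertex -1.539 2.806 -2.095
vertex -2.288 2.914 -2.586
vertex -2.03 3.354 -1.225
endloop
endfacet
facet normal 0.353 0.869 -0.348
outer loop
vertex -2.03 3.354 -1.225
vertex -2.288 2.914 -2.586
vertex -2.779 3.462 -1.716
endloop
endfacet
facet normal -0.431 0.480 0.764
outer loop
vertex -2.03 3.354 -1.225
vertex -2.779 3.462 -1.716
vertex -2.735 2.594 -1.145
endloop
endfacet
facet normal 0.431 -0.481 -0.764
outer loop
vertex -2.288 2.914 -2.586
vertex -2.245 2.046 -2.015
vertex -3.005 2.369 -2.647
endloop
endfacet
facet normal -0.428 0.636 -0.642
outer loop
vertex -2.288 2.914 -2.586
vertex -3.005 2.369 -2.647
vertex -2.779 3.462 -1.716
endloop
endfacet
facet normal -0.428 0.636 -0.642
outer loop
vertex -2.779 3.462 -1.716
vertex -3.005 2.369 -2.647
vertex -3.496 2.917 -1.777
endloop
endfacet
facet normal -0.430 0.481 0.764
outer loop
vertex -2.779 3.462 -1.716
vertex -3.496 2.917 -1.777
vertex -2.735 2.594 -1.145
endloop
endfacet
facet normal 0.431 -0.481 -0.764
outer loop
vertex -3.005 2.369 -2.647
vertex -2.245 2.046 -2.015
vertex -3.149 1.581 -2.232
endloop
endfacet
facet normal -0.888 -0.076 -0.453
outer loop
vertex -3.005 2.369 -2.647
vertex -3.149 1.581 -2.232
vertex -3.496 2.917 -1.777
endloop
endfacet
facet normal -0.888 -0.076 -0.453
outer loop
vertex -3.496 2.917 -1.777
vertex -3.149 1.581 -2.232
vertex -3.64 2.129 -1.362
endloop
endfacet
facet normal -0.430 0.481 0.764
outer loop
vertex -3.496 2.917 -1.777
vertex -3.64 2.129 -1.362
vertex -2.735 2.594 -1.145
endloop
endfacet
facet normal 0.431 -0.480 -0.764
outer loop
vertex -3.149 1.581 -2.232
vertex -2.245 2.046 -2.015
vertex -2.612 1.143 -1.654
endloop
endfacet
facet normal -0.679 -0.730 0.077
outer loop
vertex -3.149 1.581 -2.232
vertex -2.612 1.143 -1.654
vertex -3.64 2.129 -1.362
endloop
endfacet
facet normal -0.679 -0.730 0.077
outer loop
vertex -3.64 2.129 -1.362
vertex -2.612 1.143 -1.654
vertex -3.103 1.691 -0.783
endloop
endfacet
facet normal -0.430 0.481 0.763
outer loop
vertex -3.64 2.129 -1.362
vertex -3.103 1.691 -0.783
vertex -2.735 2.594 -1.145
endloop
endfacet
facet normal 0.430 -0.480 -0.764
outer loop
vertex -2.612 1.143 -1.654
vertex -2.245 2.046 -2.015
vertex -1.798 1.385 -1.348
endloop
endfacet
facet normal 0.042 -0.835 0.549
outer loop
vertex -2.612 1.143 -1.654
vertex -1.798 1.385 -1.348
vertex -3.103 1.691 -0.783
endloop
endfacet
facet normal 0.042 -0.835 0.549
outer loop
vertex -3.103 1.691 -0.783
vertex -1.798 1.385 -1.348
vertex -2.289 1.933 -0.477
endloop
endfacet
facet normal -0.430 0.481 0.764
outer loop
vertex -3.103 1.691 -0.783
vertex -2.289 1.933 -0.477
vertex -2.735 2.594 -1.145
endloop
endfacet
facet normal 0.431 -0.480 -0.764
outer loop
vertex -1.798 1.385 -1.348
vertex -2.245 2.046 -2.015
vertex -1.321 2.125 -1.544
endloop
endfacet
facet normal 0.731 -0.310 0.607
outer loop
vertex -1.798 1.385 -1.348
vertex -1.321 2.125 -1.544
vertex -2.289 1.933 -0.477
endloop
endfacet
facet normal 0.731 -0.310 0.607
outer loop
vertex -2.289 1.933 -0.477
vertex -1.321 2.125 -1.544
vertex -1.812 2.673 -0.673
endloop
endfacet
facet normal -0.432 0.480 0.764
outer loop
vertex -2.289 1.933 -0.477
vertex -1.812 2.673 -0.673
vertex -2.735 2.594 -1.145
endloop
endfacet
facet normal 0.431 -0.480 -0.764
outer loop
vertex -1.321 2.125 -1.544
vertex -2.245 2.046 -2.015
vertex -1.539 2.806 -2.095
endloop
endfacet
facet normal 0.870 0.447 0.209
outer loop
vertex -1.321 2.125 -1.544
vertex -1.539 2.806 -2.095
vertex -1.812 2.673 -0.673
endloop
endfacet
facet normal 0.870 0.448 0.209
outer loop
vertex -1.812 2.673 -0.673
vertex -1.539 2.806 -2.095
vertex -2.03 3.354 -1.225
endloop
endfacet
facet normal -0.432 0.481 0.763
outer loop
vertex -1.812 2.673 -0.673
vertex -2.03 3.354 -1.225
vertex -2.735 2.594 -1.145
endloop
endfacet

endsolid


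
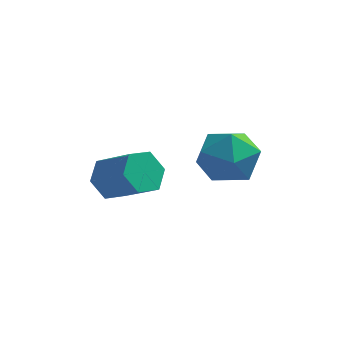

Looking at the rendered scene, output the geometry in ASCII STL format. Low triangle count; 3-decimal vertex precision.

solid 
facet normal -0.740 0.385 -0.552
outer loop
vertex -1.171 0.126 1.746
vertex -1.676 0.201 2.475
vertex -1.145 0.872 2.231
endloop
endfacet
facet normal 0.673 0.387 -0.631
outer loop
vertex -1.171 0.126 1.746
vertex -1.145 0.872 2.231
vertex 0.101 -0.536 2.696
endloop
endfacet
facet normal 0.672 0.386 -0.632
outer loop
vertex 0.101 -0.536 2.696
vertex -1.145 0.872 2.231
vertex 0.128 0.21 3.18
endloop
endfacet
facet normal 0.740 -0.385 0.552
outer loop
vertex 0.101 -0.536 2.696
vertex 0.128 0.21 3.18
vertex -0.404 -0.461 3.425
endloop
endfacet
facet normal -0.740 0.385 -0.552
outer loop
vertex -1.145 0.872 2.231
vertex -1.676 0.201 2.475
vertex -1.65 0.947 2.96
endloop
endfacet
facet normal 0.362 0.919 0.156
outer loop
vertex -1.145 0.872 2.231
vertex -1.65 0.947 2.96
vertex 0.128 0.21 3.18
endloop
endfacet
facet normal 0.362 0.919 0.156
outer loop
vertex 0.128 0.21 3.18
vertex -1.65 0.947 2.96
vertex -0.377 0.285 3.909
endloop
endfacet
facet normal 0.740 -0.385 0.552
outer loop
vertex 0.128 0.21 3.18
vertex -0.377 0.285 3.909
vertex -0.404 -0.461 3.425
endloop
endfacet
facet normal -0.740 0.385 -0.552
outer loop
vertex -1.65 0.947 2.96
vertex -1.676 0.201 2.475
vertex -2.181 0.276 3.204
endloop
endfacet
facet normal -0.310 0.532 0.788
outer loop
vertex -1.65 0.947 2.96
vertex -2.181 0.276 3.204
vertex -0.377 0.285 3.909
endloop
endfacet
facet normal -0.310 0.533 0.787
outer loop
vertex -0.377 0.285 3.909
vertex -2.181 0.276 3.204
vertex -0.909 -0.386 4.154
endloop
endfacet
facet normal 0.740 -0.385 0.552
outer loop
vertex -0.377 0.285 3.909
vertex -0.909 -0.386 4.154
vertex -0.404 -0.461 3.425
endloop
endfacet
facet normal -0.740 0.385 -0.552
outer loop
vertex -2.181 0.276 3.204
vertex -1.676 0.201 2.475
vertex -2.208 -0.47 2.72
endloop
endfacet
facet normal -0.672 -0.386 0.632
outer loop
vertex -2.181 0.276 3.204
vertex -2.208 -0.47 2.72
vertex -0.909 -0.386 4.154
endloop
endfacet
facet normal -0.672 -0.387 0.631
outer loop
vertex -0.909 -0.386 4.154
vertex -2.208 -0.47 2.72
vertex -0.935 -1.132 3.669
endloop
endfacet
facet normal 0.740 -0.385 0.552
outer loop
vertex -0.909 -0.386 4.154
vertex -0.935 -1.132 3.669
vertex -0.404 -0.461 3.425
endloop
endfacet
facet normal -0.740 0.385 -0.552
outer loop
vertex -2.208 -0.47 2.72
vertex -1.676 0.201 2.475
vertex -1.703 -0.545 1.991
endloop
endfacet
facet normal -0.362 -0.919 -0.156
outer loop
vertex -2.208 -0.47 2.72
vertex -1.703 -0.545 1.991
vertex -0.935 -1.132 3.669
endloop
endfacet
facet normal -0.362 -0.919 -0.156
outer loop
vertex -0.935 -1.132 3.669
vertex -1.703 -0.545 1.991
vertex -0.43 -1.207 2.94
endloop
endfacet
facet normal 0.740 -0.385 0.552
outer loop
vertex -0.935 -1.132 3.669
vertex -0.43 -1.207 2.94
vertex -0.404 -0.461 3.425
endloop
endfacet
facet normal -0.740 0.385 -0.552
outer loop
vertex -1.703 -0.545 1.991
vertex -1.676 0.201 2.475
vertex -1.171 0.126 1.746
endloop
endfacet
facet normal 0.310 -0.533 -0.787
outer loop
vertex -1.703 -0.545 1.991
vertex -1.171 0.126 1.746
vertex -0.43 -1.207 2.94
endloop
endfacet
facet normal 0.311 -0.532 -0.787
outer loop
vertex -0.43 -1.207 2.94
vertex -1.171 0.126 1.746
vertex 0.101 -0.536 2.696
endloop
endfacet
facet normal 0.740 -0.385 0.552
outer loop
vertex -0.43 -1.207 2.94
vertex 0.101 -0.536 2.696
vertex -0.404 -0.461 3.425
endloop
endfacet
facet normal -0.120 0.513 0.850
outer loop
vertex 1.374 1.087 4.488
vertex 2.257 0.441 5.002
vertex 2.52 1.468 4.42
endloop
endfacet
facet normal -0.287 0.915 0.284
outer loop
vertex 1.374 1.087 4.488
vertex 2.52 1.468 4.42
vertex 1.8 1.543 3.452
endloop
endfacet
facet normal -0.808 0.585 -0.075
outer loop
vertex 1.374 1.087 4.488
vertex 1.8 1.543 3.452
vertex 1.092 0.563 3.435
endloop
endfacet
facet normal -0.963 -0.021 0.268
outer loop
vertex 1.374 1.087 4.488
vertex 1.092 0.563 3.435
vertex 1.374 -0.118 4.394
endloop
endfacet
facet normal -0.537 -0.066 0.841
outer loop
vertex 1.374 1.087 4.488
vertex 1.374 -0.118 4.394
vertex 2.257 0.441 5.002
endloop
endfacet
facet normal 0.287 0.948 -0.140
outer loop
vertex 1.8 1.543 3.452
vertex 2.52 1.468 4.42
vertex 2.946 1.178 3.326
endloop
endfacet
facet normal 0.556 0.297 0.776
outer loop
vertex 2.52 1.468 4.42
vertex 2.257 0.441 5.002
vertex 3.228 0.497 4.285
endloop
endfacet
facet normal -0.120 -0.638 0.761
outer loop
vertex 2.257 0.441 5.002
vertex 1.374 -0.118 4.394
vertex 2.52 -0.483 4.268
endloop
endfacet
facet normal -0.808 -0.566 -0.164
outer loop
vertex 1.374 -0.118 4.394
vertex 1.092 0.563 3.435
vertex 1.8 -0.408 3.3
endloop
endfacet
facet normal -0.556 0.414 -0.721
outer loop
vertex 1.092 0.563 3.435
vertex 1.8 1.543 3.452
vertex 2.063 0.619 2.718
endloop
endfacet
facet normal 0.963 0.021 -0.268
outer loop
vertex 2.946 -0.027 3.232
vertex 2.946 1.178 3.326
vertex 3.228 0.497 4.285
endloop
endfacet
facet normal 0.808 -0.585 0.075
outer loop
vertex 2.946 -0.027 3.232
vertex 3.228 0.497 4.285
vertex 2.52 -0.483 4.268
endloop
endfacet
facet normal 0.287 -0.915 -0.284
outer loop
vertex 2.946 -0.027 3.232
vertex 2.52 -0.483 4.268
vertex 1.8 -0.408 3.3
endloop
endfacet
facet normal 0.120 -0.513 -0.850
outer loop
vertex 2.946 -0.027 3.232
vertex 1.8 -0.408 3.3
vertex 2.063 0.619 2.718
endloop
endfacet
facet normal 0.537 0.066 -0.841
outer loop
vertex 2.946 -0.027 3.232
vertex 2.063 0.619 2.718
vertex 2.946 1.178 3.326
endloop
endfacet
facet normal 0.808 0.566 0.164
outer loop
vertex 3.228 0.497 4.285
vertex 2.946 1.178 3.326
vertex 2.52 1.468 4.42
endloop
endfacet
facet normal 0.556 -0.414 0.721
outer loop
vertex 2.52 -0.483 4.268
vertex 3.228 0.497 4.285
vertex 2.257 0.441 5.002
endloop
endfacet
facet normal -0.287 -0.948 0.140
outer loop
vertex 1.8 -0.408 3.3
vertex 2.52 -0.483 4.268
vertex 1.374 -0.118 4.394
endloop
endfacet
facet normal -0.556 -0.297 -0.776
outer loop
vertex 2.063 0.619 2.718
vertex 1.8 -0.408 3.3
vertex 1.092 0.563 3.435
endloop
endfacet
facet normal 0.120 0.638 -0.761
outer loop
vertex 2.946 1.178 3.326
vertex 2.063 0.619 2.718
vertex 1.8 1.543 3.452
endloop
endfacet

endsolid


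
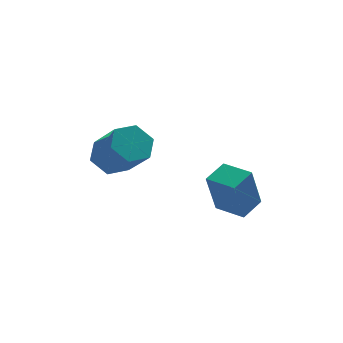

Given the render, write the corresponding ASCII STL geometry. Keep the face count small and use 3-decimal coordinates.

solid 
facet normal -0.255 0.651 -0.715
outer loop
vertex -0.603 -1.897 1.928
vertex -1.178 -1.442 2.548
vertex -0.26 -1.177 2.462
endloop
endfacet
facet normal 0.898 -0.113 -0.424
outer loop
vertex -0.603 -1.897 1.928
vertex -0.26 -1.177 2.462
vertex -0.087 -3.212 3.372
endloop
endfacet
facet normal 0.898 -0.114 -0.425
outer loop
vertex -0.087 -3.212 3.372
vertex -0.26 -1.177 2.462
vertex 0.257 -2.492 3.905
endloop
endfacet
facet normal 0.256 -0.651 0.714
outer loop
vertex -0.087 -3.212 3.372
vertex 0.257 -2.492 3.905
vertex -0.662 -2.758 3.992
endloop
endfacet
facet normal -0.255 0.651 -0.715
outer loop
vertex -0.26 -1.177 2.462
vertex -1.178 -1.442 2.548
vertex -0.835 -0.722 3.082
endloop
endfacet
facet normal 0.759 0.593 0.269
outer loop
vertex -0.26 -1.177 2.462
vertex -0.835 -0.722 3.082
vertex 0.257 -2.492 3.905
endloop
endfacet
facet normal 0.759 0.593 0.269
outer loop
vertex 0.257 -2.492 3.905
vertex -0.835 -0.722 3.082
vertex -0.318 -2.037 4.525
endloop
endfacet
facet normal 0.256 -0.651 0.715
outer loop
vertex 0.257 -2.492 3.905
vertex -0.318 -2.037 4.525
vertex -0.662 -2.758 3.992
endloop
endfacet
facet normal -0.256 0.652 -0.714
outer loop
vertex -0.835 -0.722 3.082
vertex -1.178 -1.442 2.548
vertex -1.753 -0.988 3.168
endloop
endfacet
facet normal -0.140 0.706 0.694
outer loop
vertex -0.835 -0.722 3.082
vertex -1.753 -0.988 3.168
vertex -0.318 -2.037 4.525
endloop
endfacet
facet normal -0.139 0.707 0.693
outer loop
vertex -0.318 -2.037 4.525
vertex -1.753 -0.988 3.168
vertex -1.237 -2.303 4.612
endloop
endfacet
facet normal 0.256 -0.651 0.715
outer loop
vertex -0.318 -2.037 4.525
vertex -1.237 -2.303 4.612
vertex -0.662 -2.758 3.992
endloop
endfacet
facet normal -0.256 0.651 -0.714
outer loop
vertex -1.753 -0.988 3.168
vertex -1.178 -1.442 2.548
vertex -2.097 -1.708 2.635
endloop
endfacet
facet normal -0.898 0.114 0.425
outer loop
vertex -1.753 -0.988 3.168
vertex -2.097 -1.708 2.635
vertex -1.237 -2.303 4.612
endloop
endfacet
facet normal -0.898 0.113 0.425
outer loop
vertex -1.237 -2.303 4.612
vertex -2.097 -1.708 2.635
vertex -1.58 -3.023 4.078
endloop
endfacet
facet normal 0.255 -0.651 0.715
outer loop
vertex -1.237 -2.303 4.612
vertex -1.58 -3.023 4.078
vertex -0.662 -2.758 3.992
endloop
endfacet
facet normal -0.256 0.651 -0.715
outer loop
vertex -2.097 -1.708 2.635
vertex -1.178 -1.442 2.548
vertex -1.522 -2.163 2.015
endloop
endfacet
facet normal -0.759 -0.593 -0.269
outer loop
vertex -2.097 -1.708 2.635
vertex -1.522 -2.163 2.015
vertex -1.58 -3.023 4.078
endloop
endfacet
facet normal -0.759 -0.593 -0.269
outer loop
vertex -1.58 -3.023 4.078
vertex -1.522 -2.163 2.015
vertex -1.005 -3.478 3.458
endloop
endfacet
facet normal 0.255 -0.651 0.715
outer loop
vertex -1.58 -3.023 4.078
vertex -1.005 -3.478 3.458
vertex -0.662 -2.758 3.992
endloop
endfacet
facet normal -0.256 0.651 -0.715
outer loop
vertex -1.522 -2.163 2.015
vertex -1.178 -1.442 2.548
vertex -0.603 -1.897 1.928
endloop
endfacet
facet normal 0.139 -0.707 -0.694
outer loop
vertex -1.522 -2.163 2.015
vertex -0.603 -1.897 1.928
vertex -1.005 -3.478 3.458
endloop
endfacet
facet normal 0.140 -0.707 -0.694
outer loop
vertex -1.005 -3.478 3.458
vertex -0.603 -1.897 1.928
vertex -0.087 -3.212 3.372
endloop
endfacet
facet normal 0.256 -0.652 0.714
outer loop
vertex -1.005 -3.478 3.458
vertex -0.087 -3.212 3.372
vertex -0.662 -2.758 3.992
endloop
endfacet
facet normal -0.786 -0.557 -0.269
outer loop
vertex 3.035 -4.075 1.597
vertex 2.24 -2.924 1.538
vertex 3.532 -3.832 -0.356
endloop
endfacet
facet normal 0.567 -0.823 0.042
outer loop
vertex 4.46 -3.176 -0.038
vertex 3.035 -4.075 1.597
vertex 3.532 -3.832 -0.356
endloop
endfacet
facet normal -0.786 -0.556 -0.270
outer loop
vertex 3.532 -3.832 -0.356
vertex 2.24 -2.924 1.538
vertex 2.738 -2.681 -0.415
endloop
endfacet
facet normal 0.245 0.120 -0.962
outer loop
vertex 2.738 -2.681 -0.415
vertex 4.46 -3.176 -0.038
vertex 3.532 -3.832 -0.356
endloop
endfacet
facet normal -0.245 -0.120 0.962
outer loop
vertex 3.035 -4.075 1.597
vertex 3.168 -2.268 1.856
vertex 2.24 -2.924 1.538
endloop
endfacet
facet normal 0.567 -0.822 0.042
outer loop
vertex 3.962 -3.419 1.915
vertex 3.035 -4.075 1.597
vertex 4.46 -3.176 -0.038
endloop
endfacet
facet normal -0.245 -0.120 0.962
outer loop
vertex 3.962 -3.419 1.915
vertex 3.168 -2.268 1.856
vertex 3.035 -4.075 1.597
endloop
endfacet
facet normal -0.567 0.823 -0.042
outer loop
vertex 2.24 -2.924 1.538
vertex 3.168 -2.268 1.856
vertex 2.738 -2.681 -0.415
endloop
endfacet
facet normal 0.245 0.120 -0.962
outer loop
vertex 3.665 -2.025 -0.097
vertex 4.46 -3.176 -0.038
vertex 2.738 -2.681 -0.415
endloop
endfacet
facet normal -0.567 0.822 -0.042
outer loop
vertex 2.738 -2.681 -0.415
vertex 3.168 -2.268 1.856
vertex 3.665 -2.025 -0.097
endloop
endfacet
facet normal 0.786 0.557 0.270
outer loop
vertex 3.665 -2.025 -0.097
vertex 3.962 -3.419 1.915
vertex 4.46 -3.176 -0.038
endloop
endfacet
facet normal 0.786 0.556 0.269
outer loop
vertex 3.168 -2.268 1.856
vertex 3.962 -3.419 1.915
vertex 3.665 -2.025 -0.097
endloop
endfacet

endsolid


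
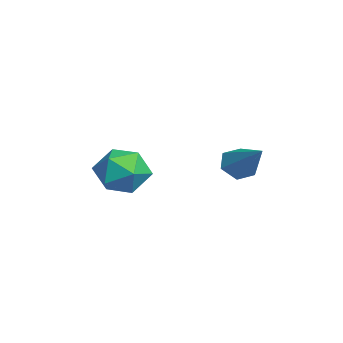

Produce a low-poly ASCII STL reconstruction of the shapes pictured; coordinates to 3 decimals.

solid 
facet normal -0.901 0.319 -0.294
outer loop
vertex -2.326 -0.803 -1.135
vertex -2.819 -1.655 -0.548
vertex -2.627 -0.645 -0.041
endloop
endfacet
facet normal -0.442 0.863 -0.246
outer loop
vertex -2.326 -0.803 -1.135
vertex -2.627 -0.645 -0.041
vertex -1.625 -0.241 -0.423
endloop
endfacet
facet normal 0.108 0.726 -0.679
outer loop
vertex -2.326 -0.803 -1.135
vertex -1.625 -0.241 -0.423
vertex -1.198 -1.001 -1.167
endloop
endfacet
facet normal -0.011 0.097 -0.995
outer loop
vertex -2.326 -0.803 -1.135
vertex -1.198 -1.001 -1.167
vertex -1.935 -1.875 -1.244
endloop
endfacet
facet normal -0.635 -0.154 -0.757
outer loop
vertex -2.326 -0.803 -1.135
vertex -1.935 -1.875 -1.244
vertex -2.819 -1.655 -0.548
endloop
endfacet
facet normal -0.196 0.885 0.423
outer loop
vertex -1.625 -0.241 -0.423
vertex -2.627 -0.645 -0.041
vertex -1.685 -0.745 0.604
endloop
endfacet
facet normal -0.938 0.005 0.346
outer loop
vertex -2.627 -0.645 -0.041
vertex -2.819 -1.655 -0.548
vertex -2.422 -1.619 0.527
endloop
endfacet
facet normal -0.507 -0.762 -0.403
outer loop
vertex -2.819 -1.655 -0.548
vertex -1.935 -1.875 -1.244
vertex -1.995 -2.379 -0.217
endloop
endfacet
facet normal 0.502 -0.354 -0.789
outer loop
vertex -1.935 -1.875 -1.244
vertex -1.198 -1.001 -1.167
vertex -0.993 -1.975 -0.599
endloop
endfacet
facet normal 0.695 0.663 -0.279
outer loop
vertex -1.198 -1.001 -1.167
vertex -1.625 -0.241 -0.423
vertex -0.801 -0.965 -0.092
endloop
endfacet
facet normal 0.011 -0.097 0.995
outer loop
vertex -1.294 -1.817 0.495
vertex -1.685 -0.745 0.604
vertex -2.422 -1.619 0.527
endloop
endfacet
facet normal -0.108 -0.726 0.679
outer loop
vertex -1.294 -1.817 0.495
vertex -2.422 -1.619 0.527
vertex -1.995 -2.379 -0.217
endloop
endfacet
facet normal 0.442 -0.863 0.246
outer loop
vertex -1.294 -1.817 0.495
vertex -1.995 -2.379 -0.217
vertex -0.993 -1.975 -0.599
endloop
endfacet
facet normal 0.901 -0.319 0.294
outer loop
vertex -1.294 -1.817 0.495
vertex -0.993 -1.975 -0.599
vertex -0.801 -0.965 -0.092
endloop
endfacet
facet normal 0.635 0.154 0.757
outer loop
vertex -1.294 -1.817 0.495
vertex -0.801 -0.965 -0.092
vertex -1.685 -0.745 0.604
endloop
endfacet
facet normal -0.502 0.354 0.789
outer loop
vertex -2.422 -1.619 0.527
vertex -1.685 -0.745 0.604
vertex -2.627 -0.645 -0.041
endloop
endfacet
facet normal -0.695 -0.663 0.279
outer loop
vertex -1.995 -2.379 -0.217
vertex -2.422 -1.619 0.527
vertex -2.819 -1.655 -0.548
endloop
endfacet
facet normal 0.196 -0.885 -0.423
outer loop
vertex -0.993 -1.975 -0.599
vertex -1.995 -2.379 -0.217
vertex -1.935 -1.875 -1.244
endloop
endfacet
facet normal 0.938 -0.005 -0.346
outer loop
vertex -0.801 -0.965 -0.092
vertex -0.993 -1.975 -0.599
vertex -1.198 -1.001 -1.167
endloop
endfacet
facet normal 0.507 0.762 0.403
outer loop
vertex -1.685 -0.745 0.604
vertex -0.801 -0.965 -0.092
vertex -1.625 -0.241 -0.423
endloop
endfacet
facet normal -0.748 -0.314 -0.585
outer loop
vertex -1.64 2.76 -0.817
vertex -2.139 2.882 -0.244
vertex -1.984 3.445 -0.745
endloop
endfacet
facet normal 0.700 0.413 -0.583
outer loop
vertex -1.64 2.76 -0.817
vertex -1.984 3.445 -0.745
vertex -0.621 3.518 0.944
endloop
endfacet
facet normal -0.749 -0.314 -0.584
outer loop
vertex -1.984 3.445 -0.745
vertex -2.139 2.882 -0.244
vertex -2.483 3.567 -0.171
endloop
endfacet
facet normal 0.100 0.987 -0.123
outer loop
vertex -1.984 3.445 -0.745
vertex -2.483 3.567 -0.171
vertex -0.621 3.518 0.944
endloop
endfacet
facet normal -0.748 -0.313 -0.585
outer loop
vertex -2.483 3.567 -0.171
vertex -2.139 2.882 -0.244
vertex -2.638 3.003 0.329
endloop
endfacet
facet normal -0.368 0.671 0.643
outer loop
vertex -2.483 3.567 -0.171
vertex -2.638 3.003 0.329
vertex -0.621 3.518 0.944
endloop
endfacet
facet normal -0.748 -0.314 -0.585
outer loop
vertex -2.638 3.003 0.329
vertex -2.139 2.882 -0.244
vertex -2.294 2.318 0.257
endloop
endfacet
facet normal -0.234 -0.217 0.948
outer loop
vertex -2.638 3.003 0.329
vertex -2.294 2.318 0.257
vertex -0.621 3.518 0.944
endloop
endfacet
facet normal -0.748 -0.314 -0.585
outer loop
vertex -2.294 2.318 0.257
vertex -2.139 2.882 -0.244
vertex -1.795 2.197 -0.316
endloop
endfacet
facet normal 0.368 -0.792 0.488
outer loop
vertex -2.294 2.318 0.257
vertex -1.795 2.197 -0.316
vertex -0.621 3.518 0.944
endloop
endfacet
facet normal -0.748 -0.314 -0.585
outer loop
vertex -1.795 2.197 -0.316
vertex -2.139 2.882 -0.244
vertex -1.64 2.76 -0.817
endloop
endfacet
facet normal 0.834 -0.477 -0.278
outer loop
vertex -1.795 2.197 -0.316
vertex -1.64 2.76 -0.817
vertex -0.621 3.518 0.944
endloop
endfacet

endsolid


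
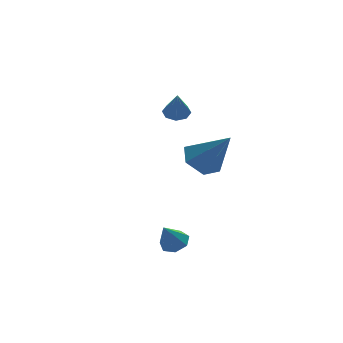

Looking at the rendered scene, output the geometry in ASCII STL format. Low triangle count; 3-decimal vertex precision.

solid 
facet normal 0.447 0.080 -0.891
outer loop
vertex -2.784 -1.063 0.412
vertex -3.17 -1.369 0.191
vertex -3.156 -0.832 0.246
endloop
endfacet
facet normal 0.181 0.749 0.637
outer loop
vertex -2.784 -1.063 0.412
vertex -3.156 -0.832 0.246
vertex -3.63 -1.451 1.109
endloop
endfacet
facet normal 0.448 0.080 -0.891
outer loop
vertex -3.156 -0.832 0.246
vertex -3.17 -1.369 0.191
vertex -3.539 -1.006 0.038
endloop
endfacet
facet normal -0.522 0.803 0.289
outer loop
vertex -3.156 -0.832 0.246
vertex -3.539 -1.006 0.038
vertex -3.63 -1.451 1.109
endloop
endfacet
facet normal 0.447 0.078 -0.891
outer loop
vertex -3.539 -1.006 0.038
vertex -3.17 -1.369 0.191
vertex -3.644 -1.453 -0.054
endloop
endfacet
facet normal -0.974 0.226 0.011
outer loop
vertex -3.539 -1.006 0.038
vertex -3.644 -1.453 -0.054
vertex -3.63 -1.451 1.109
endloop
endfacet
facet normal 0.447 0.080 -0.891
outer loop
vertex -3.644 -1.453 -0.054
vertex -3.17 -1.369 0.191
vertex -3.392 -1.837 0.038
endloop
endfacet
facet normal -0.837 -0.547 0.011
outer loop
vertex -3.644 -1.453 -0.054
vertex -3.392 -1.837 0.038
vertex -3.63 -1.451 1.109
endloop
endfacet
facet normal 0.446 0.080 -0.891
outer loop
vertex -3.392 -1.837 0.038
vertex -3.17 -1.369 0.191
vertex -2.973 -1.869 0.245
endloop
endfacet
facet normal -0.214 -0.933 0.289
outer loop
vertex -3.392 -1.837 0.038
vertex -2.973 -1.869 0.245
vertex -3.63 -1.451 1.109
endloop
endfacet
facet normal 0.447 0.080 -0.891
outer loop
vertex -2.973 -1.869 0.245
vertex -3.17 -1.369 0.191
vertex -2.702 -1.525 0.412
endloop
endfacet
facet normal 0.426 -0.644 0.635
outer loop
vertex -2.973 -1.869 0.245
vertex -2.702 -1.525 0.412
vertex -3.63 -1.451 1.109
endloop
endfacet
facet normal 0.447 0.079 -0.891
outer loop
vertex -2.702 -1.525 0.412
vertex -3.17 -1.369 0.191
vertex -2.784 -1.063 0.412
endloop
endfacet
facet normal 0.603 0.107 0.791
outer loop
vertex -2.702 -1.525 0.412
vertex -2.784 -1.063 0.412
vertex -3.63 -1.451 1.109
endloop
endfacet
facet normal -0.342 0.504 -0.793
outer loop
vertex -0.512 0.456 2.59
vertex -1.26 0.241 2.776
vertex -0.952 0.917 3.073
endloop
endfacet
facet normal 0.834 0.413 0.366
outer loop
vertex -0.512 0.456 2.59
vertex -0.952 0.917 3.073
vertex -0.66 -0.641 4.164
endloop
endfacet
facet normal -0.342 0.504 -0.793
outer loop
vertex -0.952 0.917 3.073
vertex -1.26 0.241 2.776
vertex -1.7 0.702 3.259
endloop
endfacet
facet normal 0.037 0.578 0.815
outer loop
vertex -0.952 0.917 3.073
vertex -1.7 0.702 3.259
vertex -0.66 -0.641 4.164
endloop
endfacet
facet normal -0.342 0.504 -0.793
outer loop
vertex -1.7 0.702 3.259
vertex -1.26 0.241 2.776
vertex -2.007 0.026 2.962
endloop
endfacet
facet normal -0.671 -0.021 0.741
outer loop
vertex -1.7 0.702 3.259
vertex -2.007 0.026 2.962
vertex -0.66 -0.641 4.164
endloop
endfacet
facet normal -0.342 0.503 -0.793
outer loop
vertex -2.007 0.026 2.962
vertex -1.26 0.241 2.776
vertex -1.567 -0.436 2.479
endloop
endfacet
facet normal -0.582 -0.783 0.218
outer loop
vertex -2.007 0.026 2.962
vertex -1.567 -0.436 2.479
vertex -0.66 -0.641 4.164
endloop
endfacet
facet normal -0.342 0.503 -0.794
outer loop
vertex -1.567 -0.436 2.479
vertex -1.26 0.241 2.776
vertex -0.819 -0.221 2.293
endloop
endfacet
facet normal 0.215 -0.949 -0.231
outer loop
vertex -1.567 -0.436 2.479
vertex -0.819 -0.221 2.293
vertex -0.66 -0.641 4.164
endloop
endfacet
facet normal -0.342 0.503 -0.794
outer loop
vertex -0.819 -0.221 2.293
vertex -1.26 0.241 2.776
vertex -0.512 0.456 2.59
endloop
endfacet
facet normal 0.924 -0.350 -0.157
outer loop
vertex -0.819 -0.221 2.293
vertex -0.512 0.456 2.59
vertex -0.66 -0.641 4.164
endloop
endfacet
facet normal 0.113 0.270 -0.956
outer loop
vertex -0.291 3.843 3.4
vertex -0.548 3.417 3.249
vertex -0.683 3.905 3.371
endloop
endfacet
facet normal 0.073 0.760 0.645
outer loop
vertex -0.291 3.843 3.4
vertex -0.683 3.905 3.371
vertex -0.672 3.123 4.291
endloop
endfacet
facet normal 0.114 0.271 -0.956
outer loop
vertex -0.683 3.905 3.371
vertex -0.548 3.417 3.249
vertex -0.996 3.68 3.27
endloop
endfacet
facet normal -0.603 0.604 0.521
outer loop
vertex -0.683 3.905 3.371
vertex -0.996 3.68 3.27
vertex -0.672 3.123 4.291
endloop
endfacet
facet normal 0.114 0.271 -0.956
outer loop
vertex -0.996 3.68 3.27
vertex -0.548 3.417 3.249
vertex -1.046 3.302 3.157
endloop
endfacet
facet normal -0.948 0.030 0.317
outer loop
vertex -0.996 3.68 3.27
vertex -1.046 3.302 3.157
vertex -0.672 3.123 4.291
endloop
endfacet
facet normal 0.114 0.270 -0.956
outer loop
vertex -1.046 3.302 3.157
vertex -0.548 3.417 3.249
vertex -0.805 2.991 3.098
endloop
endfacet
facet normal -0.767 -0.623 0.154
outer loop
vertex -1.046 3.302 3.157
vertex -0.805 2.991 3.098
vertex -0.672 3.123 4.291
endloop
endfacet
facet normal 0.113 0.271 -0.956
outer loop
vertex -0.805 2.991 3.098
vertex -0.548 3.417 3.249
vertex -0.413 2.93 3.127
endloop
endfacet
facet normal -0.162 -0.979 0.126
outer loop
vertex -0.805 2.991 3.098
vertex -0.413 2.93 3.127
vertex -0.672 3.123 4.291
endloop
endfacet
facet normal 0.114 0.271 -0.956
outer loop
vertex -0.413 2.93 3.127
vertex -0.548 3.417 3.249
vertex -0.1 3.154 3.228
endloop
endfacet
facet normal 0.509 -0.824 0.250
outer loop
vertex -0.413 2.93 3.127
vertex -0.1 3.154 3.228
vertex -0.672 3.123 4.291
endloop
endfacet
facet normal 0.114 0.270 -0.956
outer loop
vertex -0.1 3.154 3.228
vertex -0.548 3.417 3.249
vertex -0.049 3.533 3.341
endloop
endfacet
facet normal 0.856 -0.250 0.453
outer loop
vertex -0.1 3.154 3.228
vertex -0.049 3.533 3.341
vertex -0.672 3.123 4.291
endloop
endfacet
facet normal 0.113 0.270 -0.956
outer loop
vertex -0.049 3.533 3.341
vertex -0.548 3.417 3.249
vertex -0.291 3.843 3.4
endloop
endfacet
facet normal 0.673 0.408 0.617
outer loop
vertex -0.049 3.533 3.341
vertex -0.291 3.843 3.4
vertex -0.672 3.123 4.291
endloop
endfacet

endsolid


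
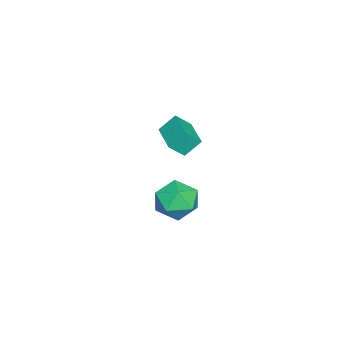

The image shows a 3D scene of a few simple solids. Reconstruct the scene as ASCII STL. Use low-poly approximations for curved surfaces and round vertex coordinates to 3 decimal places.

solid 
facet normal 0.140 -0.328 0.934
outer loop
vertex 2.378 3.703 2.832
vertex 1.261 3.188 2.818
vertex 2.24 2.543 2.445
endloop
endfacet
facet normal 0.760 -0.285 0.584
outer loop
vertex 2.378 3.703 2.832
vertex 2.24 2.543 2.445
vertex 2.991 3.308 1.842
endloop
endfacet
facet normal 0.845 0.389 0.368
outer loop
vertex 2.378 3.703 2.832
vertex 2.991 3.308 1.842
vertex 2.477 4.425 1.842
endloop
endfacet
facet normal 0.276 0.763 0.584
outer loop
vertex 2.378 3.703 2.832
vertex 2.477 4.425 1.842
vertex 1.407 4.351 2.445
endloop
endfacet
facet normal -0.159 0.320 0.934
outer loop
vertex 2.378 3.703 2.832
vertex 1.407 4.351 2.445
vertex 1.261 3.188 2.818
endloop
endfacet
facet normal 0.715 -0.699 0.004
outer loop
vertex 2.991 3.308 1.842
vertex 2.24 2.543 2.445
vertex 2.253 2.549 1.215
endloop
endfacet
facet normal -0.289 -0.769 0.571
outer loop
vertex 2.24 2.543 2.445
vertex 1.261 3.188 2.818
vertex 1.183 2.475 1.818
endloop
endfacet
facet normal -0.772 0.280 0.570
outer loop
vertex 1.261 3.188 2.818
vertex 1.407 4.351 2.445
vertex 0.669 3.592 1.818
endloop
endfacet
facet normal -0.067 0.998 0.004
outer loop
vertex 1.407 4.351 2.445
vertex 2.477 4.425 1.842
vertex 1.42 4.357 1.215
endloop
endfacet
facet normal 0.852 0.392 -0.346
outer loop
vertex 2.477 4.425 1.842
vertex 2.991 3.308 1.842
vertex 2.399 3.712 0.842
endloop
endfacet
facet normal -0.276 -0.763 -0.584
outer loop
vertex 1.282 3.197 0.828
vertex 2.253 2.549 1.215
vertex 1.183 2.475 1.818
endloop
endfacet
facet normal -0.845 -0.389 -0.368
outer loop
vertex 1.282 3.197 0.828
vertex 1.183 2.475 1.818
vertex 0.669 3.592 1.818
endloop
endfacet
facet normal -0.760 0.285 -0.584
outer loop
vertex 1.282 3.197 0.828
vertex 0.669 3.592 1.818
vertex 1.42 4.357 1.215
endloop
endfacet
facet normal -0.140 0.328 -0.934
outer loop
vertex 1.282 3.197 0.828
vertex 1.42 4.357 1.215
vertex 2.399 3.712 0.842
endloop
endfacet
facet normal 0.159 -0.320 -0.934
outer loop
vertex 1.282 3.197 0.828
vertex 2.399 3.712 0.842
vertex 2.253 2.549 1.215
endloop
endfacet
facet normal 0.067 -0.998 -0.004
outer loop
vertex 1.183 2.475 1.818
vertex 2.253 2.549 1.215
vertex 2.24 2.543 2.445
endloop
endfacet
facet normal -0.852 -0.392 0.346
outer loop
vertex 0.669 3.592 1.818
vertex 1.183 2.475 1.818
vertex 1.261 3.188 2.818
endloop
endfacet
facet normal -0.715 0.699 -0.004
outer loop
vertex 1.42 4.357 1.215
vertex 0.669 3.592 1.818
vertex 1.407 4.351 2.445
endloop
endfacet
facet normal 0.289 0.769 -0.571
outer loop
vertex 2.399 3.712 0.842
vertex 1.42 4.357 1.215
vertex 2.477 4.425 1.842
endloop
endfacet
facet normal 0.772 -0.280 -0.570
outer loop
vertex 2.253 2.549 1.215
vertex 2.399 3.712 0.842
vertex 2.991 3.308 1.842
endloop
endfacet
facet normal -0.848 -0.529 0.035
outer loop
vertex -4.649 1.411 3.376
vertex -5.11 2.098 2.592
vertex -4.223 0.67 2.477
endloop
endfacet
facet normal 0.405 -0.602 0.688
outer loop
vertex -2.57 1.702 2.408
vertex -4.649 1.411 3.376
vertex -4.223 0.67 2.477
endloop
endfacet
facet normal -0.848 -0.529 0.036
outer loop
vertex -4.223 0.67 2.477
vertex -5.11 2.098 2.592
vertex -4.685 1.357 1.693
endloop
endfacet
facet normal 0.343 -0.597 -0.725
outer loop
vertex -4.685 1.357 1.693
vertex -2.57 1.702 2.408
vertex -4.223 0.67 2.477
endloop
endfacet
facet normal -0.343 0.597 0.725
outer loop
vertex -4.649 1.411 3.376
vertex -3.457 3.13 2.523
vertex -5.11 2.098 2.592
endloop
endfacet
facet normal 0.405 -0.603 0.688
outer loop
vertex -2.995 2.443 3.307
vertex -4.649 1.411 3.376
vertex -2.57 1.702 2.408
endloop
endfacet
facet normal -0.342 0.597 0.725
outer loop
vertex -2.995 2.443 3.307
vertex -3.457 3.13 2.523
vertex -4.649 1.411 3.376
endloop
endfacet
facet normal -0.405 0.602 -0.688
outer loop
vertex -5.11 2.098 2.592
vertex -3.457 3.13 2.523
vertex -4.685 1.357 1.693
endloop
endfacet
facet normal 0.343 -0.598 -0.725
outer loop
vertex -3.031 2.389 1.624
vertex -2.57 1.702 2.408
vertex -4.685 1.357 1.693
endloop
endfacet
facet normal -0.405 0.602 -0.688
outer loop
vertex -4.685 1.357 1.693
vertex -3.457 3.13 2.523
vertex -3.031 2.389 1.624
endloop
endfacet
facet normal 0.848 0.529 -0.035
outer loop
vertex -3.031 2.389 1.624
vertex -2.995 2.443 3.307
vertex -2.57 1.702 2.408
endloop
endfacet
facet normal 0.847 0.530 -0.035
outer loop
vertex -3.457 3.13 2.523
vertex -2.995 2.443 3.307
vertex -3.031 2.389 1.624
endloop
endfacet

endsolid


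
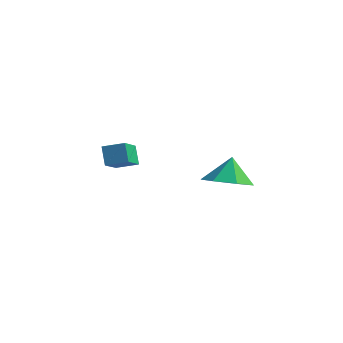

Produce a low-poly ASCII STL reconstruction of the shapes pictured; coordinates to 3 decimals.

solid 
facet normal -0.892 -0.360 -0.275
outer loop
vertex -2.418 0.689 2.921
vertex -2.828 1.103 3.709
vertex -2.675 1.92 2.14
endloop
endfacet
facet normal 0.418 -0.423 -0.804
outer loop
vertex -1.792 2.277 2.411
vertex -2.418 0.689 2.921
vertex -2.675 1.92 2.14
endloop
endfacet
facet normal -0.892 -0.360 -0.275
outer loop
vertex -2.675 1.92 2.14
vertex -2.828 1.103 3.709
vertex -3.085 2.334 2.928
endloop
endfacet
facet normal -0.174 0.831 -0.528
outer loop
vertex -3.085 2.334 2.928
vertex -1.792 2.277 2.411
vertex -2.675 1.92 2.14
endloop
endfacet
facet normal 0.174 -0.831 0.528
outer loop
vertex -2.418 0.689 2.921
vertex -1.945 1.46 3.98
vertex -2.828 1.103 3.709
endloop
endfacet
facet normal 0.418 -0.423 -0.804
outer loop
vertex -1.535 1.046 3.192
vertex -2.418 0.689 2.921
vertex -1.792 2.277 2.411
endloop
endfacet
facet normal 0.174 -0.831 0.528
outer loop
vertex -1.535 1.046 3.192
vertex -1.945 1.46 3.98
vertex -2.418 0.689 2.921
endloop
endfacet
facet normal -0.418 0.423 0.804
outer loop
vertex -2.828 1.103 3.709
vertex -1.945 1.46 3.98
vertex -3.085 2.334 2.928
endloop
endfacet
facet normal -0.174 0.831 -0.528
outer loop
vertex -2.202 2.691 3.199
vertex -1.792 2.277 2.411
vertex -3.085 2.334 2.928
endloop
endfacet
facet normal -0.418 0.423 0.804
outer loop
vertex -3.085 2.334 2.928
vertex -1.945 1.46 3.98
vertex -2.202 2.691 3.199
endloop
endfacet
facet normal 0.892 0.360 0.275
outer loop
vertex -2.202 2.691 3.199
vertex -1.535 1.046 3.192
vertex -1.792 2.277 2.411
endloop
endfacet
facet normal 0.892 0.360 0.275
outer loop
vertex -1.945 1.46 3.98
vertex -1.535 1.046 3.192
vertex -2.202 2.691 3.199
endloop
endfacet
facet normal 0.109 -0.465 -0.878
outer loop
vertex 3.131 2.745 2.352
vertex 2.53 1.913 2.718
vertex 2.2 2.813 2.2
endloop
endfacet
facet normal 0.043 0.983 0.178
outer loop
vertex 3.131 2.745 2.352
vertex 2.2 2.813 2.2
vertex 2.39 2.507 3.842
endloop
endfacet
facet normal 0.110 -0.465 -0.878
outer loop
vertex 2.2 2.813 2.2
vertex 2.53 1.913 2.718
vertex 1.517 2.203 2.438
endloop
endfacet
facet normal -0.609 0.764 0.213
outer loop
vertex 2.2 2.813 2.2
vertex 1.517 2.203 2.438
vertex 2.39 2.507 3.842
endloop
endfacet
facet normal 0.110 -0.464 -0.879
outer loop
vertex 1.517 2.203 2.438
vertex 2.53 1.913 2.718
vertex 1.598 1.374 2.886
endloop
endfacet
facet normal -0.852 0.182 0.491
outer loop
vertex 1.517 2.203 2.438
vertex 1.598 1.374 2.886
vertex 2.39 2.507 3.842
endloop
endfacet
facet normal 0.110 -0.465 -0.879
outer loop
vertex 1.598 1.374 2.886
vertex 2.53 1.913 2.718
vertex 2.38 0.951 3.208
endloop
endfacet
facet normal -0.504 -0.323 0.801
outer loop
vertex 1.598 1.374 2.886
vertex 2.38 0.951 3.208
vertex 2.39 2.507 3.842
endloop
endfacet
facet normal 0.109 -0.465 -0.879
outer loop
vertex 2.38 0.951 3.208
vertex 2.53 1.913 2.718
vertex 3.276 1.252 3.16
endloop
endfacet
facet normal 0.174 -0.373 0.912
outer loop
vertex 2.38 0.951 3.208
vertex 3.276 1.252 3.16
vertex 2.39 2.507 3.842
endloop
endfacet
facet normal 0.109 -0.465 -0.879
outer loop
vertex 3.276 1.252 3.16
vertex 2.53 1.913 2.718
vertex 3.61 2.051 2.779
endloop
endfacet
facet normal 0.670 0.072 0.739
outer loop
vertex 3.276 1.252 3.16
vertex 3.61 2.051 2.779
vertex 2.39 2.507 3.842
endloop
endfacet
facet normal 0.109 -0.465 -0.878
outer loop
vertex 3.61 2.051 2.779
vertex 2.53 1.913 2.718
vertex 3.131 2.745 2.352
endloop
endfacet
facet normal 0.611 0.676 0.412
outer loop
vertex 3.61 2.051 2.779
vertex 3.131 2.745 2.352
vertex 2.39 2.507 3.842
endloop
endfacet

endsolid
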